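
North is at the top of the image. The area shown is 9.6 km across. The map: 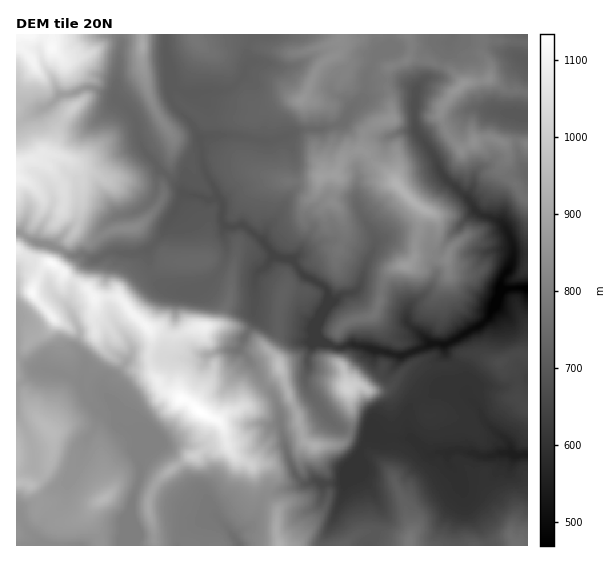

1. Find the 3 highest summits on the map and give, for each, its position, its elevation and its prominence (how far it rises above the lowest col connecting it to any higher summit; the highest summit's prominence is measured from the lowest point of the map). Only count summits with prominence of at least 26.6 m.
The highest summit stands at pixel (201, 412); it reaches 1134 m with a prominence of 665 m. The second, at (51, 263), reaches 1120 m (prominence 68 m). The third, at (33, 293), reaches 1118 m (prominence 39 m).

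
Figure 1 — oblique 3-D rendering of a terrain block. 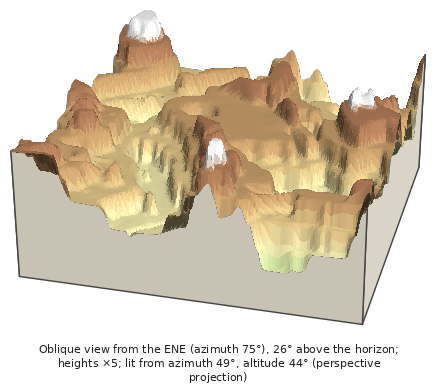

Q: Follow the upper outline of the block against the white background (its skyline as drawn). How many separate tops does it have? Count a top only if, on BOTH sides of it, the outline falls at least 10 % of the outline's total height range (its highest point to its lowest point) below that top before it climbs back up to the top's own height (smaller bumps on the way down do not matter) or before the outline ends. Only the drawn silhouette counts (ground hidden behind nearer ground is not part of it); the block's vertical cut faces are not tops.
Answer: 3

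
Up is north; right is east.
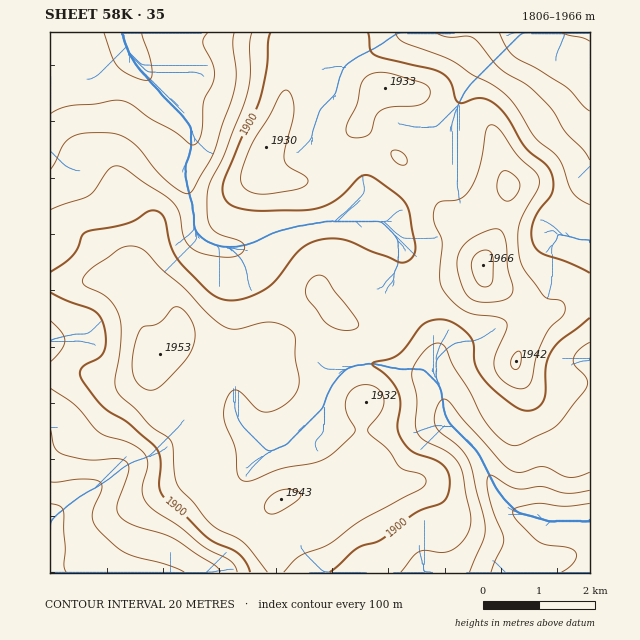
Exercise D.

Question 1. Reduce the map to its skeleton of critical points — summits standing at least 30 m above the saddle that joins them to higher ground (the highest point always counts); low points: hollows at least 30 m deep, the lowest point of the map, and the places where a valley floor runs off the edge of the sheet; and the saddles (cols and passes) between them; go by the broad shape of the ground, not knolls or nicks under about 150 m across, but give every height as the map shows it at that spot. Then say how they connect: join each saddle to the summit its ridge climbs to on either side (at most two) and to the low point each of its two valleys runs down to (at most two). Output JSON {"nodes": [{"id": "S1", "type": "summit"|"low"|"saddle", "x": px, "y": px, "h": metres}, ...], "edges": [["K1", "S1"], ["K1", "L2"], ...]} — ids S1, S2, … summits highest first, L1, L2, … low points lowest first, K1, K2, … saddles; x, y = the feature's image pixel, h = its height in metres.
{"nodes": [
{"id": "S1", "type": "summit", "x": 483, "y": 266, "h": 1966},
{"id": "S2", "type": "summit", "x": 160, "y": 354, "h": 1953},
{"id": "L1", "type": "low", "x": 588, "y": 521, "h": 1806},
{"id": "L2", "type": "low", "x": 124, "y": 40, "h": 1809},
{"id": "L3", "type": "low", "x": 50, "y": 541, "h": 1811},
{"id": "L4", "type": "low", "x": 588, "y": 33, "h": 1818},
{"id": "K1", "type": "saddle", "x": 590, "y": 290, "h": 1907},
{"id": "K2", "type": "saddle", "x": 411, "y": 312, "h": 1907},
{"id": "K3", "type": "saddle", "x": 50, "y": 282, "h": 1904}],
"edges": [["K1", "S1"], ["K1", "L1"], ["K1", "L4"], ["K2", "S1"], ["K2", "S2"], ["K2", "L1"], ["K2", "L2"], ["K3", "S2"], ["K3", "L2"], ["K3", "L3"]]}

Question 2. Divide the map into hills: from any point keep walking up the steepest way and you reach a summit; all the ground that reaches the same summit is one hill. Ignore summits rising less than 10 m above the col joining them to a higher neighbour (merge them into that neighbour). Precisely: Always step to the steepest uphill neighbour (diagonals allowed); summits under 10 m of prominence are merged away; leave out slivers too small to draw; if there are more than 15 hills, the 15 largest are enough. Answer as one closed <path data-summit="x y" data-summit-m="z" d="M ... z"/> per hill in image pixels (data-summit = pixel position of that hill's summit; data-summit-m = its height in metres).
<path data-summit="160 354" data-summit-m="1953" d="M129 52l-10 11-25 14-44 1 0 440 17-14 35-21 17-14 30-15 17-11 15-14 14-7 30-6 11 2 12 17 18 17 5 0 24-12 25-23 6-20 8-16 11-11 8-4 25-2 24 7 26 3 9 7-3-7 0-33-8-14-27-28-10-14 11-28-1-17-8-9-21-9-37-3-52 12-42 16-14 0-16-4-13-10-4-30-7-22 0-16 7-17 0-17-3-8-48-54z"/><path data-summit="281 499" data-summit-m="1943" d="M232 416l-31 5-15 5-37 28-30 15-17 14-46 29-6 7 0 53 540 0 0-51-40 1-22-6-16-7-15-17-19-40-31-30-71 9-23 0-28-3-4-2 0-7-2-1-24 22-24 12-5 0-18-17-8-14z"/><path data-summit="483 265" data-summit-m="1966" d="M590 32l-62 0-38 23-12 12-17 30-6 22-3 32-8 14-51 44-27 12-11 0 15 1 13 4 8 5 8 9 1 17-11 28 42 50 4 10 0 19 2-6 8-8 29-10 30-16 34-13 7-8 6-13 17-53 22 4z"/><path data-summit="266 147" data-summit-m="1930" d="M404 32l-281 1 3 12 8 16 55 62 3 8 0 17-7 17 0 16 8 29 2 20 9 10 21 7 20-1 36-15 57-12 28-22-5-15-12-12-28-17-8-8-1-9 12-39 13-25 13-10 34-17z"/><path data-summit="516 361" data-summit-m="1942" d="M571 236l-3 1-21 63-9 11-34 13-30 16-29 10-8 8-3 7 0 9 9 19 2 21 5 10 28 28 22 44 16 16 34 10 40-2 0-277z"/><path data-summit="385 88" data-summit-m="1933" d="M526 32l-121 0-65 37-12 19-16 48 1 9 8 8 28 17 12 12 5 11-2 7-26 19 28 2 18-7 18-12 37-32 12-15 4-21 2-24 4-13 17-30 12-12z"/><path data-summit="366 402" data-summit-m="1932" d="M378 364l-25 2-8 4-11 11-8 16-6 19 2 10 13 3 41 2 72-10-5-28-6-11-6-6-29-5z"/>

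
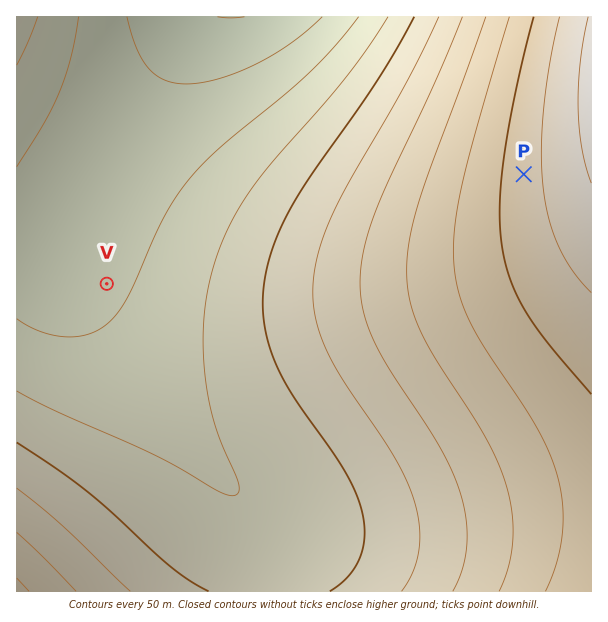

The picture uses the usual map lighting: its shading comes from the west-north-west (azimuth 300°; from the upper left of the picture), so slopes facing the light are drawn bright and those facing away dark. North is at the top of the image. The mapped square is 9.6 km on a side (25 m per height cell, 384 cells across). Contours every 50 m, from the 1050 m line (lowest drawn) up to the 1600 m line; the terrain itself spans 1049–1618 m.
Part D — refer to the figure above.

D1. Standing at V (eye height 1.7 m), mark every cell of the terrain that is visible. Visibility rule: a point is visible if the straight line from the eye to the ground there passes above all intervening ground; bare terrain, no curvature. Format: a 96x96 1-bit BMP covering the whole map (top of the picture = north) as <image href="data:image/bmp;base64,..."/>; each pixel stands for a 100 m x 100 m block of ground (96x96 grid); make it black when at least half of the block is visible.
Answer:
<image width="96" height="96" href="data:image/bmp;base64,Qk2+BAAAAAAAAD4AAAAoAAAAYAAAAGAAAAABAAEAAAAAAIAEAAATCwAAEwsAAAIAAAAAAAAA////AAAAAAD////+AAAAAAAf///////8AAAAAAAP///////4AAAAAAAH///////4AAAAAAAD///////wAAAAAAAD///////gAAAAAAAB///////gAAAAAAAB///////AAAAAAAAB///////AAAAAAAAA//////+AAAAAAAAA//////+AAAAAAAAA//////+AAAAAAAAA//////8AAAAAAAAA//////8AAAAAAAAA//////8AAAAAAAAA//////4AAAAAAAAA//////4AAAAAAAAB//////4AAAAAAAAB//7///4AAAAAAAAB//z///wAAAAAAAAD//D///wAAAAAAAAD/+D///wAAAAAAAAH/8D///wAAAAAAAAP/4D///gAAAAAAAAf/gD///gAAAAAAAA//AD///gAAAAAAAB/8AD///gAAAAAAAD/4AD///gAAAAAAAP/gAD///gAAAAAAAf+AAD///AAAAAAAB/8AAD///AAAAAAAH/wAAD///AAAAAAAf/AAAD///AAAAAAB/+AAAD///AAAAAAH/8AAAD///AAAAAAf/8AAAD///AAAAAD//8AAAD///AAAAAf//8AAAD///AAAAH///8AAAD///gAAH////8AAAD///gAH/////8AAAD///4P//////+AAAD///////////+AAAD////////////AAAD////////////AAAD////////////gAAD////////////gAAD////////////wAAD////////////wAAD////////////4AAD////////////8AAD////////////+AAD/////////////AAD/////////////AAD/////////////gAD/////////////wAD/////////////4AD/////////////8AD//////////////AD//////////////gD//////////////wD//////////////4D//////////////8D//////////////+D///////////////j///gf//////////z///AD//////////7//+AAf////////////+AAD////////////+AAA////////////+AAAP///////////8AAAH///////////8AAAB///////////8AAAA///////////8AAAAf//////////8AAAAH//////////8AAAAD//////////8AAAAB//////////8AAAAA//////////8AAAAAf/////////4AAAAAP/////////4AAAAAH/////////4AAAAAD/////////4AAAAAB/////////4AAAAAB/////////4AAAAAA/////////4AAAAAAf////////4AAAAAAP////////4AAAAAAP////////4AAAAAAH////////4AAAAAAD////////wAAAAAAD////////wAAAAAAB////////wAAAAAAA////////wAAAAAAA////////wAAAAAAAf///////wAAAAAAAf////8="/>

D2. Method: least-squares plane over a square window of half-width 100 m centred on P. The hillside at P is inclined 4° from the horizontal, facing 271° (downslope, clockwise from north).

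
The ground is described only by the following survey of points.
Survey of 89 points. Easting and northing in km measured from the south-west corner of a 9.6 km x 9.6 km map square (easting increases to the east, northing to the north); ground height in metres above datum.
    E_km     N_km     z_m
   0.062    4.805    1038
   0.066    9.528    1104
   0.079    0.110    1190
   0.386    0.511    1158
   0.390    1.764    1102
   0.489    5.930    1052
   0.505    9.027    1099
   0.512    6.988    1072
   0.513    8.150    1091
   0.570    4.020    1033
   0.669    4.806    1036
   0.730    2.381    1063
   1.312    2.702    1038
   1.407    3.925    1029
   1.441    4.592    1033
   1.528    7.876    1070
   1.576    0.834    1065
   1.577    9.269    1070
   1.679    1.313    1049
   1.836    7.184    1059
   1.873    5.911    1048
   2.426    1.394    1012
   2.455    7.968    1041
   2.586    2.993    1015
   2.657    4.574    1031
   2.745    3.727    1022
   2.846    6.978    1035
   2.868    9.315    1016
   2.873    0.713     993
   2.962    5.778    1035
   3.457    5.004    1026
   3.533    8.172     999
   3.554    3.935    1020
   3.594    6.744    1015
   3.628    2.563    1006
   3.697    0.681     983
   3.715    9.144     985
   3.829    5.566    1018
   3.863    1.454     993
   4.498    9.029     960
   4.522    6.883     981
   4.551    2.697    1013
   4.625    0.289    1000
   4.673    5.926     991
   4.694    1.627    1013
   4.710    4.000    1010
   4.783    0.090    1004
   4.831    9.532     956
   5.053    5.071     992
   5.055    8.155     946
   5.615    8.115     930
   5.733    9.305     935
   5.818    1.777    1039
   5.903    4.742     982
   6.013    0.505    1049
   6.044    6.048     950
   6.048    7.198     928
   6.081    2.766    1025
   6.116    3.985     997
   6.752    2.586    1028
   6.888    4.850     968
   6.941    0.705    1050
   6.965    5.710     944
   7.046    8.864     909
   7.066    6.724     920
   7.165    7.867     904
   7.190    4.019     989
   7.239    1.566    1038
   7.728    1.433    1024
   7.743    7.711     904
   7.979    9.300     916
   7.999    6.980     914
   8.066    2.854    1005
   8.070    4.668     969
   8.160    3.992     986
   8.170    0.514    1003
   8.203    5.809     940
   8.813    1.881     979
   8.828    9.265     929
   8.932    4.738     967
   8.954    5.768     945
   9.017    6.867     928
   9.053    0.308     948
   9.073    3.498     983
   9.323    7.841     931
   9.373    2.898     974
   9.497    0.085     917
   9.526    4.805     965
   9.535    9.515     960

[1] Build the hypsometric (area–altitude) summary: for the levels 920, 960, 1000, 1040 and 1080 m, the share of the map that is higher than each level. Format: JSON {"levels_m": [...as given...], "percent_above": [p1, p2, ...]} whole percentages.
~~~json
{"levels_m": [920, 960, 1000, 1040, 1080], "percent_above": [93, 77, 56, 21, 6]}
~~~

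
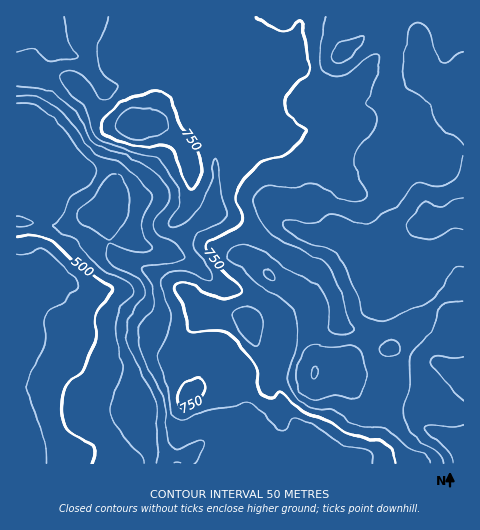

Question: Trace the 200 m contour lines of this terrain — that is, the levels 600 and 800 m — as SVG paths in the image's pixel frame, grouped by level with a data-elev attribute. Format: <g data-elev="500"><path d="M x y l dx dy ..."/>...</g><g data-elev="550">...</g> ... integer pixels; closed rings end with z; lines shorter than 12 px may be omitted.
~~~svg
<g data-elev="600"><path d="M107 238l4 0 9-10 6-10 4-11 0-10-3-10-5-9-6-3-5 0-3 3-13 17-15 14-3 6 1 5 3 3z"/><path d="M17 95l20 2 15 7 21 20 19 27 7 5 16 5 10 6 9 8 18 20 0 6-9 15-2 9 2 9 9 12 0 4-6 2-12-1-23-8-3 3-2 7 1 6 4 5 26 14 5 6 3 6-1 8-11 11-4 6-2 8 0 11 6 21 21 41 3 9 1 8-2 20 2 30"/></g><g data-elev="800"><path d="M254 346l4-1 3-5 2-14-2-10-4-5-6-3-7-1-7 2-5 4 0 6 12 18z"/><path d="M134 139l12 0 20-7 2-3 0-4-4-10-5-4-7-2-20-1-8 4-7 8-1 9 6 5z"/><path d="M326 17l-6 38 2 12 5 7 7 2 8-1 8-4 22-15 5-1 2 2-1 14-12 32 10 10 1 9-6 10-14 16-3 9 3 16 10 22-6 5-11 2-10-3-19-12-9-4-6 0-13 5-23-4-6 2-6 4-4 6-1 6 6 18 11 13 35 20 16 6 8 7 4 7 9 23 4 17 8 14 0 3-4 3-9 1-6 0-5-2-2-5 1-21-3-8-5-8-9-9-23-10-23-17-15-8-9-2-12 5-3 3 0 4 4 5 14 10 15 16 25 14 9 12 4 12 0 12-9 34-1 8 3 10 8 10 13 9 23 3 20 14 23 2 7 2 24 18 18 9 4 7"/></g>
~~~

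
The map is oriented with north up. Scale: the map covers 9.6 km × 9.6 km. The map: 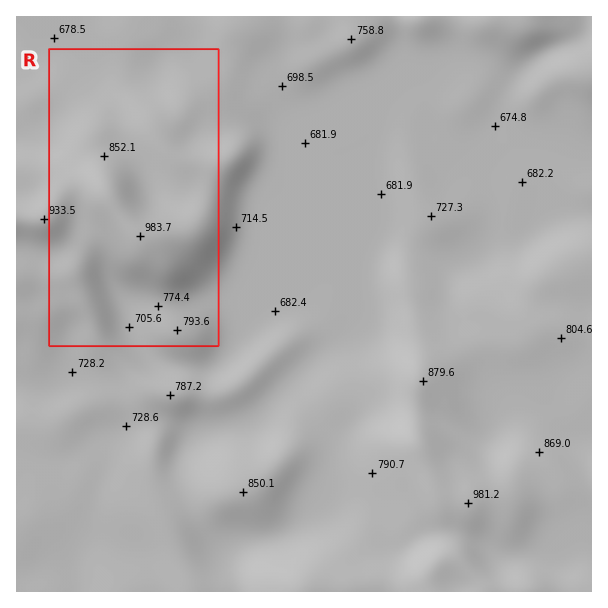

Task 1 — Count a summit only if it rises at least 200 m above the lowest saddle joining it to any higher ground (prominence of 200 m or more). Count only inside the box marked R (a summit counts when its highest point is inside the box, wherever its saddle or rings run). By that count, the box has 1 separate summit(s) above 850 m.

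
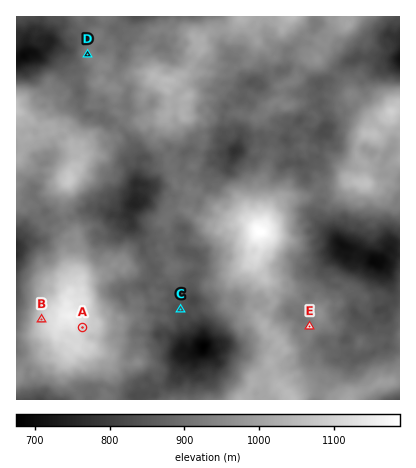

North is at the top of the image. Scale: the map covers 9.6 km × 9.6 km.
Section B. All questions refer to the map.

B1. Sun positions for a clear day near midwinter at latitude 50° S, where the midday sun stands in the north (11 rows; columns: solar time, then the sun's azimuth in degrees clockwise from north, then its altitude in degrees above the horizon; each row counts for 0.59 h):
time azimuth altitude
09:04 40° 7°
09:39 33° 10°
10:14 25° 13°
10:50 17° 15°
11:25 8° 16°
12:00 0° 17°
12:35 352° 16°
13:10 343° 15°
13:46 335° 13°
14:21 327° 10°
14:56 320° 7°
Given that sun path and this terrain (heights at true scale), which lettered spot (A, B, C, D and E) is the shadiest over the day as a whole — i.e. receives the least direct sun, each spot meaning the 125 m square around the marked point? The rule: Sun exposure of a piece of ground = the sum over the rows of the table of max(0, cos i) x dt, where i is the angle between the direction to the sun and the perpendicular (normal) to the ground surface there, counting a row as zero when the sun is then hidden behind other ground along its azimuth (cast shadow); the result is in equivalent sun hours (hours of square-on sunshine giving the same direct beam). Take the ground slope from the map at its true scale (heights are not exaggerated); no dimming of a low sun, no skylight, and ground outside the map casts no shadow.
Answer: A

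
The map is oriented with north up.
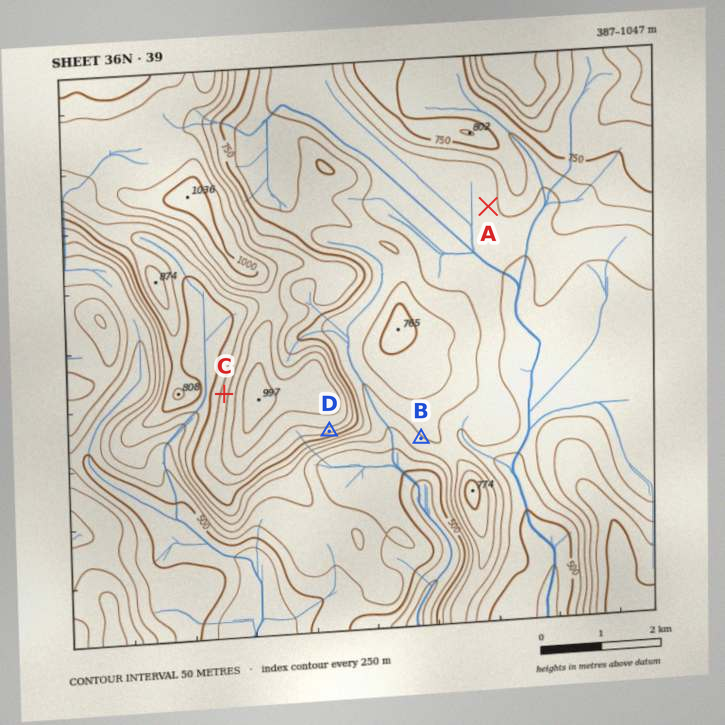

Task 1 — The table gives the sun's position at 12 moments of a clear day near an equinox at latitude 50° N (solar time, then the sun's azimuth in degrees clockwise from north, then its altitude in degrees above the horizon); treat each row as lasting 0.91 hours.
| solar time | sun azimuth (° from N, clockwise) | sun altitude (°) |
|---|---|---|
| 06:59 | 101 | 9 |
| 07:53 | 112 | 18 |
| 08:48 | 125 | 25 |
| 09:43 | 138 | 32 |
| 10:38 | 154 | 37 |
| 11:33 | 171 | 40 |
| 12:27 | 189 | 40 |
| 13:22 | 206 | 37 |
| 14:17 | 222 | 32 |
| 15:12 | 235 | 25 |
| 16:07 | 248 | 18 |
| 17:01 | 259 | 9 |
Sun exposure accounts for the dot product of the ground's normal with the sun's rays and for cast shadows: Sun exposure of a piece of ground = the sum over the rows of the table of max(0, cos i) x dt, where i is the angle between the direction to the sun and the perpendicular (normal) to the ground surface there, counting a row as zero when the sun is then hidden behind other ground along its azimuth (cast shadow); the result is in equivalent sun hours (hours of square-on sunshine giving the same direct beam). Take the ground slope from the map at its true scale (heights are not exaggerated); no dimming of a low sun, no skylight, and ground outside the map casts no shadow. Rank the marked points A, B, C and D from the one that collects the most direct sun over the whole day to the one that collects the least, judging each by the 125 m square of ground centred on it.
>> D > B > A > C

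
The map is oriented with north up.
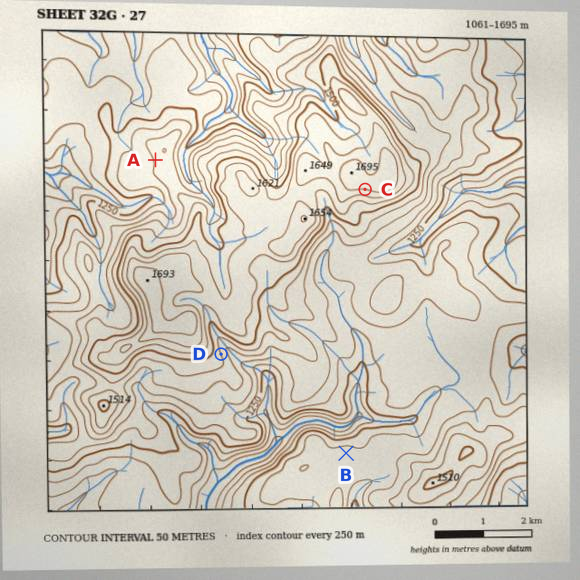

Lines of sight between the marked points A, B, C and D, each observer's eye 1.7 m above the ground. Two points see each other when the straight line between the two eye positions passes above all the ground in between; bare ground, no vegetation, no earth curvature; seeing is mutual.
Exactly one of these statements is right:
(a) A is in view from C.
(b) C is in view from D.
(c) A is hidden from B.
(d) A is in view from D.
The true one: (c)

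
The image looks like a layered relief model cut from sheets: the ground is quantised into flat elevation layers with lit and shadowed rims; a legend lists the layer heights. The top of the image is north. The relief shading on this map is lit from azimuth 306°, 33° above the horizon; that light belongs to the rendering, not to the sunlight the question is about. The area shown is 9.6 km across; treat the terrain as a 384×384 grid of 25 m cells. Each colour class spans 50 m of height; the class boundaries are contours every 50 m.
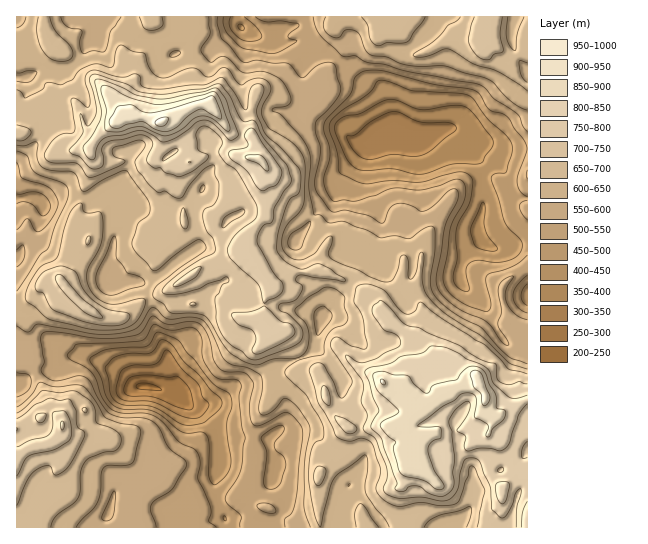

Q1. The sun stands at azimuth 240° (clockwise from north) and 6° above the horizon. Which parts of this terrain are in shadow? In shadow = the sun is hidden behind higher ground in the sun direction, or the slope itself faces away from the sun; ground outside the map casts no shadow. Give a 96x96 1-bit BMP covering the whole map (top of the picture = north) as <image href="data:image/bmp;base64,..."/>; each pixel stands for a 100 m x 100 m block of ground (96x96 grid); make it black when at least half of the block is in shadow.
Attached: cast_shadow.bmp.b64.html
<image width="96" height="96" href="data:image/bmp;base64,Qk2+BAAAAAAAAD4AAAAoAAAAYAAAAGAAAAABAAEAAAAAAIAEAAATCwAAEwsAAAIAAAAAAAAA////AAAAAAAHAABgDwAAMBAAAAAHgADwDwAAeDAAAAADgAHwDwAAeHAAAAgAAYHgHgBAeGAAAAjAAcAAHgHgOEAAAAzgAcAAHgfgPAAAOBxwOeAAPg/APAAAfB5wPeAAPg8AfAAA/B94P/AAfg4AfgAB/h/wP+AAfw4AfgAD/j/gP+AAfw4AfAAD/mFAP8AA/wQAOAAD/wAAOAAD/gQAAAAD/wAAOAAH/gAAAAAD/gIAHAAP/wAAAAADcAMAHA4f/wAAAAAAcAkAPB8f/wAAAAAA8AwAfv+//wAAAAAB8GYAf////gAAAQAN4DcAf////gAAA4AD8AMAf////gAAB8AA8BgA/////gAAD4AAeBwB/////gAAHgAAMH8D/////gDAHAAAAP8D/////gDAPAAAAP4H/////ABAPgAAAP8H////+AAAPgMAAf8P////8AAAPgdgAf8P////8AAAfg/AAf8P////4AAAfB/hA/8A////wAAAeD/wB/8P////wAAA8c/wD/8f////wAAA4+Bwf/8/gf//4AADB+AB//8fwAP/4AADj8AD//8fgAD/gGAHj4AH//8eAADwAABPzwAP//8AAAHgAAB/5AAf//8AAAPAAAD/8AH///8AAH/AAAH/8AP7//8AAf/gAHP/+Af3//8AA//gAPn/+Af///8AD//AMAB/+Af///8AH//AAAAP+A////8AP//AAABv8B////8Af//AAAD/AH////8Af//AAAD+AP////8A//+AIAH+D/////kA//8AAAH+P//v//wA//wAAAP///gP//wAH/wACAf///AH//4AA/gAAA///+AH//8AA/AAAA///8BP//8AA/AAAA//3gHH//8AA/AAAA//xjnH//8AA/AAQA7/zDzD//wQA/AAxAb/7/wD//gYAfgAxgD///wB//A8APgAwAD///gA//A8AHAAwAD///gAf/A8AAAAwAB///gAP/A8AAAAwAB///AAP+AAAAAA4AB///DgP+AAAAAAcABn//n4P8AAAAAAcABv///8P8AAAAAAIAB////+P8AAAAAAMAD/////P+AAAAAAAAH///////AAAeAAQAH///////AAAfwA+AP////+MOAAA/4AeBP////+AAAAA/4APGf////+AAAAQfwAOAf/////AAAAQAAAMA//////AADwAAAAYO//////gAD4AAABwf//////gAA8BAABwf//////gAD0DAMAA//////+AADgDgf8B//////+AABAHA//B//////+AAAAHB//7//////+AADAOD/////////8AADgAH/////////8AADzAP/////////4AAAngf/////////gAAEAA/////////8AAAEAA/////////wAAAMAAf///////wAAAAQAOc///////wAAAAwAfY///////wAAABwA/w7//////wAAADwB/w4f/////wAAAD4D/4gD/////wAAAD4D/4AAP////wAAAD8D/4AQH///ngAAAD8H/4A8H//+AAAAAD8="/>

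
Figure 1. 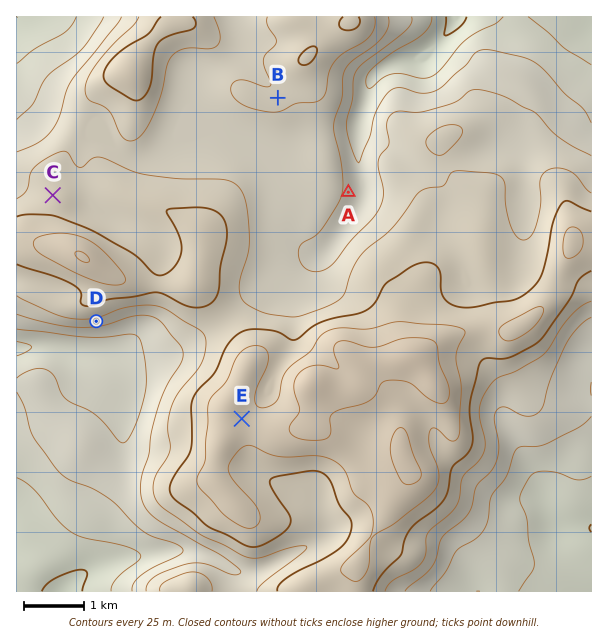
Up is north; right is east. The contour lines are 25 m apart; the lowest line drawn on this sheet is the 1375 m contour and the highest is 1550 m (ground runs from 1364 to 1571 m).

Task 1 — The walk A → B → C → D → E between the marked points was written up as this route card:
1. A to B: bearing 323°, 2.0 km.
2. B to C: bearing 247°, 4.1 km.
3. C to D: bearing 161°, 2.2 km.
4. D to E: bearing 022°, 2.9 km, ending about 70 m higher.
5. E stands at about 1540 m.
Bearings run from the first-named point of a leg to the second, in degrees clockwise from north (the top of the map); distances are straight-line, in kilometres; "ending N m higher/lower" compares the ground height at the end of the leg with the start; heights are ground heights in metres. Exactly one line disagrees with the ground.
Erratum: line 4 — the bearing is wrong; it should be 124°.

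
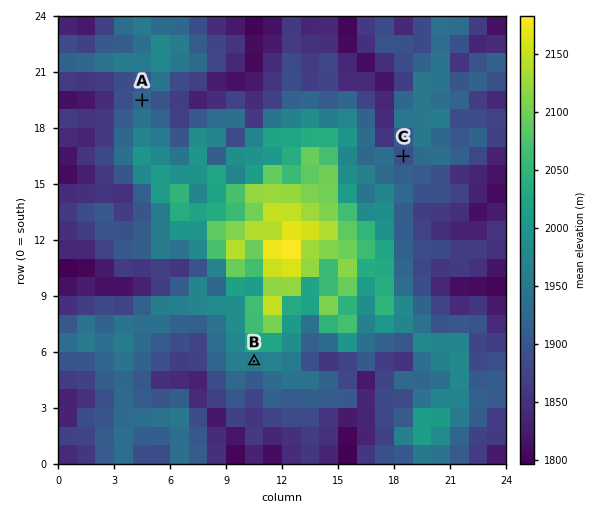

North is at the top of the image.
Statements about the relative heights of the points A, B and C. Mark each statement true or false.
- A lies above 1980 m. false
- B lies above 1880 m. true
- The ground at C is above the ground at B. false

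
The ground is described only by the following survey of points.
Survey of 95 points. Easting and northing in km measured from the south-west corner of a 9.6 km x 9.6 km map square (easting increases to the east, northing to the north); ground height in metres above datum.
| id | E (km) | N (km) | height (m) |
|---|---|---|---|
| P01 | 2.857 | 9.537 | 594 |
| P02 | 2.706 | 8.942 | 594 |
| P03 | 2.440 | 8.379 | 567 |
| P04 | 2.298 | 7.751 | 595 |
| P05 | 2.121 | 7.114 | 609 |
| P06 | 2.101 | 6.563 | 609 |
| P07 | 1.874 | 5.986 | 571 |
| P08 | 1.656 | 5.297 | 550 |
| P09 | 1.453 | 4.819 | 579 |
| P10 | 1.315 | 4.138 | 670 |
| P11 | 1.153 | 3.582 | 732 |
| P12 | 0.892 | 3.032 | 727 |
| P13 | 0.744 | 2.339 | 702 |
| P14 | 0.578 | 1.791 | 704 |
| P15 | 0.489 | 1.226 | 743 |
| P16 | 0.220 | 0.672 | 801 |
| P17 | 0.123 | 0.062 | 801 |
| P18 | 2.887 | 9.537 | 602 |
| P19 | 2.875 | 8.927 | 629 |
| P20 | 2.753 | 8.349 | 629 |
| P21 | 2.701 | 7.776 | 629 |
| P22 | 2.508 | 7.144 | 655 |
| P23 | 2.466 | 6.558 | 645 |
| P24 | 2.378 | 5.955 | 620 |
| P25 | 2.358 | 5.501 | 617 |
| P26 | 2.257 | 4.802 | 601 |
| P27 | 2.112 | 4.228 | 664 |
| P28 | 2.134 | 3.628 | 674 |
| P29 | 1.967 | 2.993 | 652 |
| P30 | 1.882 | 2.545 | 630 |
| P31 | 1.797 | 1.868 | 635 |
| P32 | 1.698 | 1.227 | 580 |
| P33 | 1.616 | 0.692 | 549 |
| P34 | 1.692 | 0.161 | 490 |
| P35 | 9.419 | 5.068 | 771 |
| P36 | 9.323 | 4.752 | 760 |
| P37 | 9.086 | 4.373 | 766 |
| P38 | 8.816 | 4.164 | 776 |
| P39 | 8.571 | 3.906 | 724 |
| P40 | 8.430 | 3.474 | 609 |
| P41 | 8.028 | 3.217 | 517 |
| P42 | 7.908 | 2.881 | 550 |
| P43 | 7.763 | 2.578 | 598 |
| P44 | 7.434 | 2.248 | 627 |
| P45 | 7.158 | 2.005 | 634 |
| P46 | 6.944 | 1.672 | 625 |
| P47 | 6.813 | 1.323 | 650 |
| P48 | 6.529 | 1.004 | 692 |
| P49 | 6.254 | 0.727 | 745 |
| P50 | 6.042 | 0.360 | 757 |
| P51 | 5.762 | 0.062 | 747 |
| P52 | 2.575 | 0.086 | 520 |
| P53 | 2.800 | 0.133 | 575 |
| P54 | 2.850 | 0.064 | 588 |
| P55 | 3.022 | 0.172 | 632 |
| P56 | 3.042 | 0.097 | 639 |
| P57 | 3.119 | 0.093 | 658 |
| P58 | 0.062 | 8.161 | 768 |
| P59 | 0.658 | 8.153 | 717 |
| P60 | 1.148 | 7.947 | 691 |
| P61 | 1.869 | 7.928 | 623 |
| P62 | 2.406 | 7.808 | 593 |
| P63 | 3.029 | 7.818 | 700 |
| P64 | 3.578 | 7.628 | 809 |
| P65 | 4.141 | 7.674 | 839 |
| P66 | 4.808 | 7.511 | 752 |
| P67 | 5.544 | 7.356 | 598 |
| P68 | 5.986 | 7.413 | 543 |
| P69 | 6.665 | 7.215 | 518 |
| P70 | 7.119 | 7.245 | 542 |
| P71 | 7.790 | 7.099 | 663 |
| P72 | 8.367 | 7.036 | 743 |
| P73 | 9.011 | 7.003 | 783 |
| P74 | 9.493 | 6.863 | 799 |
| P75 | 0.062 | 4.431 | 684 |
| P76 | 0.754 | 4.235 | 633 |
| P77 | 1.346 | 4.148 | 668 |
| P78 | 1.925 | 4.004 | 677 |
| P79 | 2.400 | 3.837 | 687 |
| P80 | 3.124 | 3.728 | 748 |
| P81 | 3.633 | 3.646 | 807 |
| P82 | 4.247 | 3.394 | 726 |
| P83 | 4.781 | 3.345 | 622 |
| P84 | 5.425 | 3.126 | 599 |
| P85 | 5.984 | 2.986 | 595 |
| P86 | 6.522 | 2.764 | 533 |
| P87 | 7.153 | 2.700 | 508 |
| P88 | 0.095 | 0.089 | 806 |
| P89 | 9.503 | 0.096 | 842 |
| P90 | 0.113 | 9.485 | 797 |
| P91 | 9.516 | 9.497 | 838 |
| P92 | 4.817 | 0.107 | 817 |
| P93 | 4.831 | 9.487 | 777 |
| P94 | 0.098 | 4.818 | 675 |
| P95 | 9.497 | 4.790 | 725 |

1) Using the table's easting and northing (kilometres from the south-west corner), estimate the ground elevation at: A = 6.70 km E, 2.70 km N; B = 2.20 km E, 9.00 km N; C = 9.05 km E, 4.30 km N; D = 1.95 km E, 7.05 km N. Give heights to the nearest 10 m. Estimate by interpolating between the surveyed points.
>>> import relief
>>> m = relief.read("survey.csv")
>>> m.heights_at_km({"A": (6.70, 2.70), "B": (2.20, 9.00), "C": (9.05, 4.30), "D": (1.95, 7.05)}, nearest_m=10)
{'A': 510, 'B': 540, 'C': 760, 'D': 590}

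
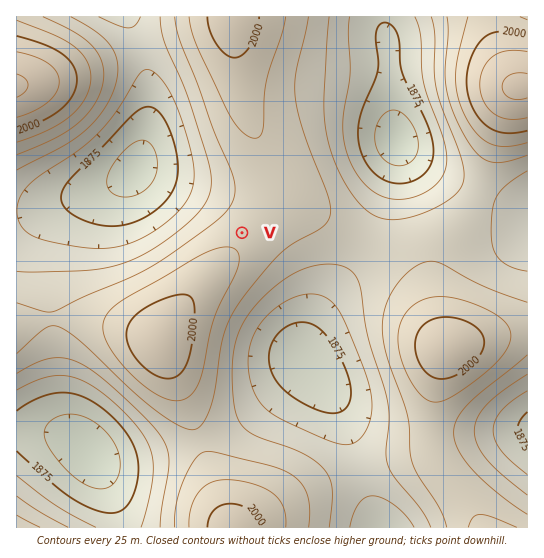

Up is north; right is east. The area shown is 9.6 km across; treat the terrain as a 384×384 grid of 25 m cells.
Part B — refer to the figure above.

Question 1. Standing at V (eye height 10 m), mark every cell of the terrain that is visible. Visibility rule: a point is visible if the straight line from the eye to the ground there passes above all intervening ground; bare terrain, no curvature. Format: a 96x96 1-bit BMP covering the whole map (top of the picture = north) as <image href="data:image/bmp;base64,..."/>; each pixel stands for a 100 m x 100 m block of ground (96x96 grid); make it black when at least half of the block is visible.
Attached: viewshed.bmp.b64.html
<image width="96" height="96" href="data:image/bmp;base64,Qk2+BAAAAAAAAD4AAAAoAAAAYAAAAGAAAAABAAEAAAAAAIAEAAATCwAAEwsAAAIAAAAAAAAA////AAAAAAAAAAAAB/wAAAAP//8AAAAAH/+AAAAP//8AAAAAf//gAAAP//4AAAAA///4AAAP//gAAAAAf//+AAAP//AAAAAAf///AAAf/8AAAAAAf///wAAf/4AAAAAAP///8AA//wAAAAAAP////AH//AAAAAAAH///////+AAAAAAAD///////8AAAAAAAB///////4AAAAAAAAf//////wAAAAAAAAH//////gAAAAAAAAA//////AAAAAAAAAAH////+AAAAAAAAAAA////+AAAAAAAAAAAA///8AAAAAAAAAAAAD//8AAAAAAAAAAAAB//4AAAAAAAAAAAAA//4AAAAAAAAAAAAAf/4AAAAAAAAAAAAAf/4AAAAAAAAAAAAAP/4AAAAAAAAAAAAAP/wAAAAAAAAAAAAAP/wAAAAAAAAAAAAAP/4AAAAAAAAAAAAAP/4AAAAAAAAAAAAAP/4AAAAAAAAAAAAAP/4AAAAAAAAAAAAAf/8AAAAAAAAQAAAAf/+AAAAAAAAwAAAAf/+AAAAAAABwAAAAf//AACAAAAD4AAAAf//gADAAAAH4AAAA///gADgAAAH4AAAA///wADwAAAP4AAAA///4AD8AAAf4AAAA///4AD+AAA/4AAAA///8AD/gAA/4AAAA///8AD/4AB/8AAAB///8AD//AD/8AAAB///8AD/////8AAAB///8AD//4P/+AAAB///8AD//4B/+AAAB///4AD//wAf/AAAD///wAD//wAH/gAAD///gAD//wAB/4AAH///gAD//gAA/8AAH///AAD//gAAf+AAP///AAD//gAAP/gA////AAD//gAAP/wD////gAD//gAAH///////gAD//gAAD///////wAD//gAAB///////wAD//gAAB///wD//4AD//gAAA///gAP/8AD//gAAA///AAB/8AD//gAAA//+AAAf+AD//wAAA//8AAAH/AD//wAAB//8AAAB/gD//4AAB//4AAAA/wD//4AAD//4AAAAf4D//8AAH//wAAAAP8D//+AAP//wAAAAH+D//+AAf//gAAAAH/D///AA///AAAAAH/j///gB///AAAAAH/j///4D//+AAAAAH/z///8P//+AAAAAH/7///////8AAAAAH/////////8AAAAAH/////////4AAAAAP/////////4AAAAAP/////////wAAAAAP/////////wAAAAAf/////////wAAAAAf/////////gAAAAAf/////////gAAAAA//////////wAAAAA//7///////wAAAAA//z///////wAAAAA//g///////wAAAAB//AP//////4AAAAB//AD//////4AAAAB/+AB//////8AAAAB/8AAf/////8AAAAB/8AAH/////+AAAAB/4AAD/////+AAAAB/4AAA//////AAAAA/wAAAH/////AAAAA/wAAAAf////AAAAA/wAAAAAB///gAAAA/gAAAAAAAADgAAAB/gAAAAAAAAAAAAAB/gA="/>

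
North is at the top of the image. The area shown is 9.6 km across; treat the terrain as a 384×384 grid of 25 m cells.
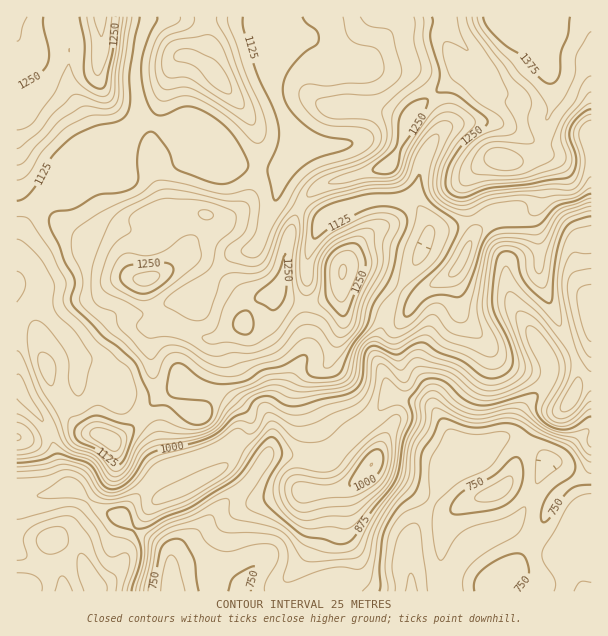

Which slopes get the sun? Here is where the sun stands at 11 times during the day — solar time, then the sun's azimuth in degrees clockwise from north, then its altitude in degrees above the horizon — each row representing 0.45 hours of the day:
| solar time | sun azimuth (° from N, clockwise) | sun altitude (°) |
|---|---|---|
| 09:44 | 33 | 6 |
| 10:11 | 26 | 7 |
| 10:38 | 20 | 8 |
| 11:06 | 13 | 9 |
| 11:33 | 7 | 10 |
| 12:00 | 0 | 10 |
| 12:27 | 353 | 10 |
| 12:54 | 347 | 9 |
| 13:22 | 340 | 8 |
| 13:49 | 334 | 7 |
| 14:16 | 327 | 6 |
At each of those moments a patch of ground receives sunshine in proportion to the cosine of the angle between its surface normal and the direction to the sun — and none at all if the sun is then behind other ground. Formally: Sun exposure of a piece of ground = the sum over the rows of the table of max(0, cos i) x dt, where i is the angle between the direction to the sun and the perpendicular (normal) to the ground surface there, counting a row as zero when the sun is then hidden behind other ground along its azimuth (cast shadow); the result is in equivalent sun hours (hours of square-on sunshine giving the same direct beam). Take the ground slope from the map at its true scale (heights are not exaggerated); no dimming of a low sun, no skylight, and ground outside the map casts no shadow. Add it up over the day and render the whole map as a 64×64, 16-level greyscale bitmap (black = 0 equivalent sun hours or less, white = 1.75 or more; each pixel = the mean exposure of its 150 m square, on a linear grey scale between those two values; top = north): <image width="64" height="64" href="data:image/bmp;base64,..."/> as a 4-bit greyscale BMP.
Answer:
<image width="64" height="64" href="data:image/bmp;base64,Qk12CAAAAAAAAHYAAAAoAAAAQAAAAEAAAAABAAQAAAAAAAAIAAATCwAAEwsAABAAAAAAAAAAAAAAABEREQAiIiIAMzMzAERERABVVVUAZmZmAHd3dwCIiIgAmZmZAKqqqgC7u7sAzMzMAN3d3QDu7u4A////AGZmVURWZURFRDRFVVVWZURFVlREVVRERVVmVVVVVVVVmZdlRXmWMzQiM0VURFZmQiIiMzRmVERVVoh2VFZ3dmW6hlRXm6hDQQATREQzNVVTEQABNFVEM0VWmql2Z4iHZphTNGiamWVAAAIzMzIzREMhAAAkREQzRVZ5q6l3d3ZmZTIkaIiJl0AAACIiIiIiIiEAATRENDRFVWeJqoZVZmZlVUV4h4mYEAAAEiIiEQAQARISM0MzNEVFVmeIhkRWZniZhmdmVVMAAAABIhEQAAAAEiIiIzM0RERFVmd2Q0VmmruoZUMSIQAAAAASEQAAAAARERESIjRUMzM0VmZDRWaaqqhlIQABAAAAABIhEQAAAAARERERI1UyEREkZ2Q0VWZmZlIQAAEhAAAAATMyIhAAAAAAAREjVlQhABJHdTMzIRIzIAAAATQxAAAANVRDMyIRAAAAASNXh3UyETWHQhEQAAAAAAAAJGZSAAATVVZ4mZdBAAABNEV5q6dCM1ZjEAAAAAAAAAABIzQxAAE1ab7//scgESIzNEWKuoUyIzIRAAAAAAAAEQAAACRCABJYvMurzHMjREMyMzR4hjIRABEAAAAAAAAhAAAAAVYxACRWZVacyFVVMiIiEAJEMQAAAAABAAAAASEAAAAAAjEAASIjNFndp1QhEQAAABIhAAAAI0UhAAA1MQAAAAAAAAAAERETRp3IUhEQAAAAAAAAAAKJljNFWMxzEAAAAAAAAAAAABI0aadBAAAAAAAAAAAAA8ylNa3v/7YhEQAAAAAAAAAAARI2h0IRAAAAAAAAAAAB22M2re7cp0IiNEMgAAAAAAAAASRodTEAAAAAAAASAACmMjeaupiIYzV5qEAAAAAAAAAAE1eWIAAAAAAAA3lhEHQiV4iHZmdlZ5mYQQAAAAAAAAASISEAAAAAAAADjLcxVDNnd3ZVVURndlQgAAAAAAAAABEAAAAAAAAAAAFZy2NDNFZmZlVEI0VEIQAAAAAAAAABIQABAAAAAAAAAUaql0M1ZlZ3ZDMzQyIQABAAABJDIiNBAAAAAAABARJFZWiZM1iGZmZTEiMhAAAREAAAE1ZTNCAAAAAAAAESRolkRYo1iZdlQyERIxAAABEAAAESNUISEAAAAAAAASRpqEIkiUaJhlQxARJDEAAjMQABESIjMQEAAAAAAAASV5qEIRWIV4d1QyERI0MRJHdjIzIiIhIyAAABAAARESWKuVIAJ4dnd2QyEjRWZUWKqXZWVDIiIiISISMgABIiR6umIAFHdmd3UhESRWZ4maqYd3dlQyIREiRENVIQEzRYmoMQAVhkV3ZCESMzIRR4iHeIh2VUMzIRJEM0ZiECRFZ3QQADd1RWd2ZlUxAAASRWZ4iHZVRXljMzIiNpUQAjRVIAABR2RFVmaIdTEAAAASNWeJmYZWq5VDMiIlqUAAJEMAAAFWQzdmVFVmZTNEIRETV4rMyneIdlQyIjWctzETQQAAAlUyJ3VDM1d4ibunQyJHrN7bdnZmZlMiNGrNpiMgAAAjQyEXZUMzV4ibztuGU0es3cp2ZpmYdlVERpvKUyAAACRCERZUNEVniJq7upd2VWiJqoVXztyph1REV5qEEAAAAiERFUM0VmeJmZiIh2ZTIjWKlUbP/9qGVDNEaJUQAAAAAAEkQzRnd3iIdmZ4dlMhJHqnVp///HQzIzNFZhAAAAAAACREVniId3ZVVWd2VURFest1N9//t1QzIiEQAAAAAAAAE0VniZmZh2ZmZmVWZlVp3YMAFJ3tyWMhAAAAAAAAAAACRniImavMupiIiau5dme8cQAAATVnZBAAAAAAAAAAAANGeHeIms7tyqvf/+2oZ4qBAAAAAAJDEAAAAAAAAAAAAzRnd3eIm8zN3v/+zLl2ebcgAAAAABIjIQAAAAAAAAADNFZnd3d3iKzdy6mZqXZ5zcdBAAAAE0ZlMQAAAAAAASI0RWZ3d3ZmeZmYd3eHdmet//6mIAEjR4hkEAAAAAATMjRFVnd3ZmZnd3dmZmZWZnrP///rYzNHupdCIjQyETVTMzRFZnZmZ3d3ZmZmVEVmZ4m87//WMja8y5iJmXZmiGMiIjRVZmZnd3ZmZVQzNWZmZmeJvLYhFJzd3u7Kh2ipYiESIiNERWd3dlVUQyNFZmVDIiNWdiEBW9///rhURnVCIiIREQE0Z2ZlVEMhI2ZmUyAAABNWQQAlisy5dUQzIRMzMhEQACRWVERDIQAld2VCEAAAE2d0EAEzNERFZlIQBVQyIRAAJFQyIiEAAEiHZTI0Q0RWiqdBABEBI2d3UxAGZUMyAAE1VCERAAADiYdlRXqqmZmrunMQESNWZlREMhZlREIAA2ZUMQAAATephmZ4q8y7uqvMpjEjV3VDMzRENVVVQyElZlRCEAEkeah2Z4mqqqqqqruoUjV3UyEjNEMlVVVVREVVVVMhI1eamGZ3iIiIiIh3eIdUVmVDIjRVVUVVVWZlREVWZUM1eZmHZmd3d3dmZlVVVEVmUyI0VmZmVFVmZmZERVeHZmeImHdmZ3d2ZURVVVVEV3UyETVmZmVVVndmZlVVWJqqqZmYdmZmZ2ZUMzRVVURoZCESRWZlRVZmd2VVVlVXrN3Kmqh2ZmZmZlVDM1ZmVndTESRWZlVVVmZ3ZURVVFec3KmZmGZmZmZmZVRERnd4h0MiRmZmVWZlVmZlVVVVVniIdndmZmZmZmZlVVRFVVZmVERWZmZVVV"/>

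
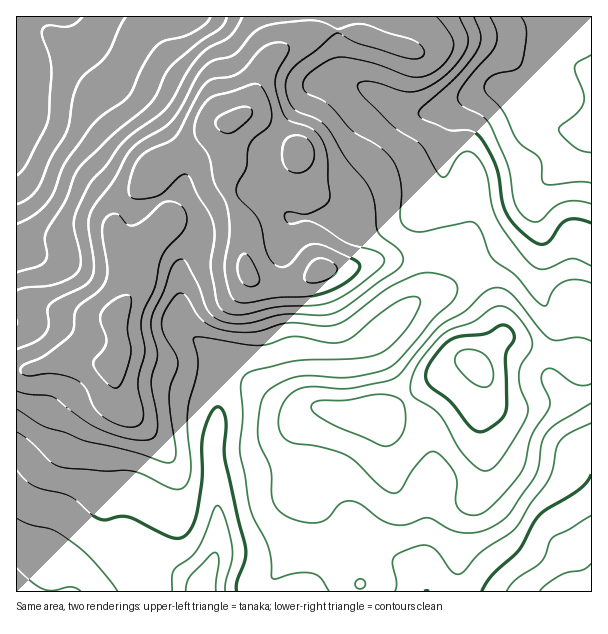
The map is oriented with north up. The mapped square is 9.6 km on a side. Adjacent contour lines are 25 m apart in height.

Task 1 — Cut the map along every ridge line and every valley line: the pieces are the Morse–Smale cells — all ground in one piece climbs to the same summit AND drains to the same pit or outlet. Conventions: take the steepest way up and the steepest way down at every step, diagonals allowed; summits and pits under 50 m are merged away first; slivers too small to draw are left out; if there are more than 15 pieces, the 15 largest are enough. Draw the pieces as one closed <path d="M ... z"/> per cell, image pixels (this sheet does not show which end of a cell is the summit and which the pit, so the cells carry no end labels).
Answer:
<path d="M591 16l-279 0-4 17-8 9-22 10-12 11-8 20-5 18-8 13-15 8-12 4-21 16-39 22-10 10-34 50-2 9 3 10 8 10 20 7 7-15 18-18 10-17 17-14 23-10 6-7 1-5 4 21 15 30 2 44 8 11 16 4 21 0 11-2 19-12 18 0 36-10 42-2 27-5 12 1 15 14 15-12 26-14 14-14 6-12 4-25 35-33 12-20 9-7z"/><path d="M225 174l-1 5-6 7-32 16-8 8-10 17-18 18-6 12-5 25-24 36 5 32-7 16-30-6-18 0-36 10-13 1 1 221 184 0 3-11 12-26 2-24-6-88 6-32-1-39 3-10 7-4 10-2 29 0 33-8 18 2 30 0 10-2 33-30 15-8 11-9 30-12 24-20-14-15-12-1-27 5-42 2-36 10-18 0-10 7-20 7-21 0-16-4-8-11-2-44-15-30z"/><path d="M311 16l-295 1 1 353 12 0 36-10 18 0 27 6 5-3 5-13-5-32 23-33 6-24-21-8-7-7-4-13 3-12 33-47 10-10 39-22 21-16 18-6 12-10 18-47 12-11 22-10 8-9 4-9z"/><path d="M504 337l-22 20-5 9-4-4-9 0-8 4-61 42-12 6-32 1-24-6-12 1-7 7-6 15-6 54 30 30 16 21 5 11 16-4 11 3 28 15 19 13 5 17 165 0 1-229-7-1-16-7-35-6z"/><path d="M471 268l-25 21-30 12-11 9-15 8-33 30-10 2-30 0-18-2-33 8-29 0-10 2-7 4-3 10 1 39-6 32 6 88-2 24-12 26-1 11 108 0 5-14 8-11 24-18-22-33-30-30 8-60 4-9 10-8 9 0 24 6 32-1 12-6 61-42 8-4 9 0 4 4 5-9 17-16 3-5 0-7-12-35z"/><path d="M591 132l-8 6-12 20-35 33-4 25-6 12-14 14-26 14-14 11 20 30 10 32-1 9 3-1 36 13 29 5 16 7 7 0z"/><path d="M363 544l-15 5 10 23 2 20 66-1-2-10-7-10-31-18z"/><path d="M347 550l-23 17-11 17-1 8 48-1-2-19z"/>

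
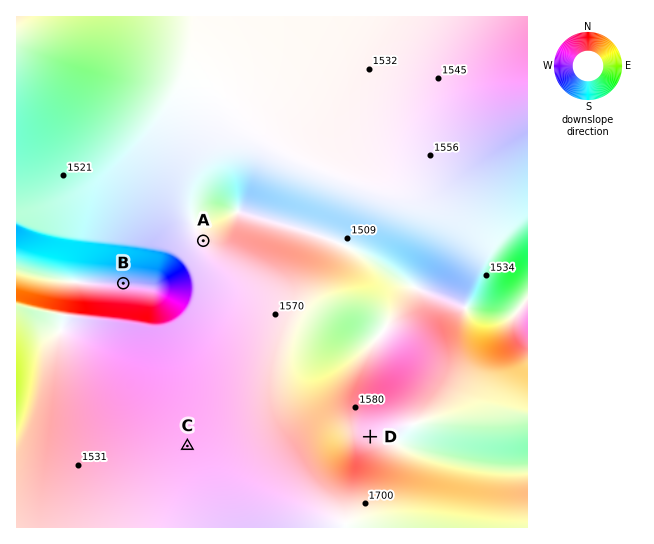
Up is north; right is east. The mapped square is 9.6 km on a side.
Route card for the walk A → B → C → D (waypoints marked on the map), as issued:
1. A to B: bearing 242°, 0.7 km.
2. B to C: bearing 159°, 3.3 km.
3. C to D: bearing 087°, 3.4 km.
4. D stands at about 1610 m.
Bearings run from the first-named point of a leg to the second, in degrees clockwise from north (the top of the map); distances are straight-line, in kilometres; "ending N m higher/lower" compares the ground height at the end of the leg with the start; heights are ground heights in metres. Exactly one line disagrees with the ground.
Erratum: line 1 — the distance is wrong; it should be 1.7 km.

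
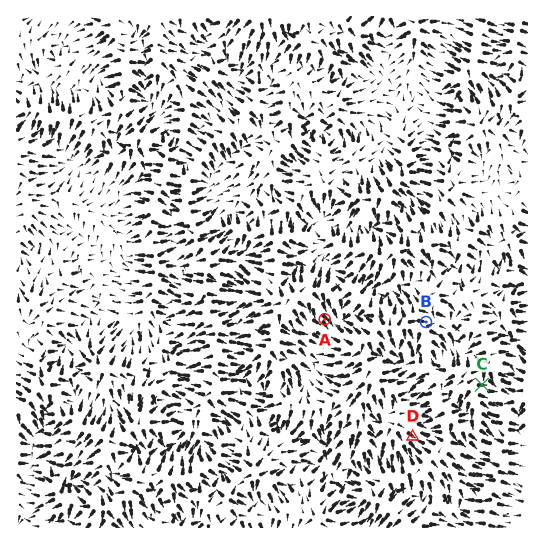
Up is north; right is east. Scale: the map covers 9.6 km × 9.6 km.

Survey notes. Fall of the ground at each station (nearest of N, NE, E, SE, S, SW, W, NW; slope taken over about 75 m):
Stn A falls SE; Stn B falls E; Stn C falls E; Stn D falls SE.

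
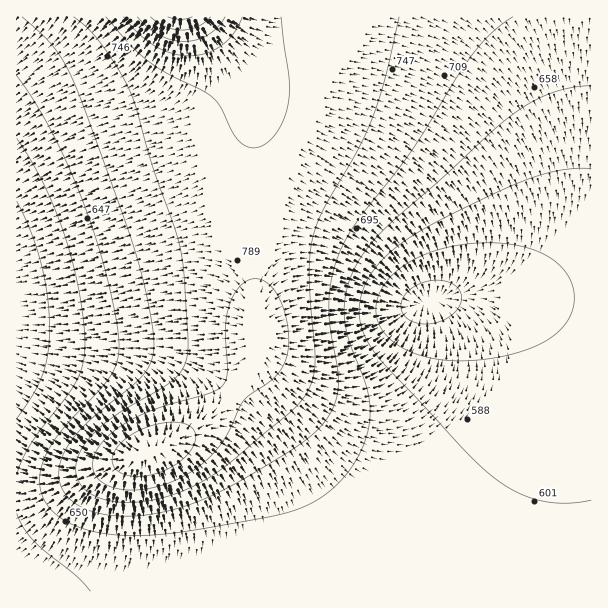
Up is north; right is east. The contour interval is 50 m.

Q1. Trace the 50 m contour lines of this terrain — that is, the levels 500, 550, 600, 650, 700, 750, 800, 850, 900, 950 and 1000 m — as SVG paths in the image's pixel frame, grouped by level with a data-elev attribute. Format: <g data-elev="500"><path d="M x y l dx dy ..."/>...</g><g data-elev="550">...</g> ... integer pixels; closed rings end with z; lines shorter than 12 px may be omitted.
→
<g data-elev="500"><path d="M416 323l-9-5-6-9 2-10 7-9 12-7 13-3 14 2 9 6 3 6 0 8-4 7-5 6-8 5-10 3-9 1z"/></g><g data-elev="550"><path d="M447 360l-22-3-20-8-15-10-10-13-4-15 2-15 9-15 14-13 18-11 22-8 26-5 25-1 24 2 20 6 17 9 12 12 8 16 0 18-7 17-13 13-20 11-27 9-30 4z"/><path d="M17 201l13 29 11 33 6 33 3 33-2 25-6 21-9 19-16 25"/></g><g data-elev="600"><path d="M17 513l6 14 10 13 44 36 13 15"/><path d="M591 500l-27 3-25-3-24-9-24-16-26-24-87-94-9-12-5-12-4-11-1-11 4-21 11-20 18-19 24-17 51-27 60-27 33-10 31-1"/><path d="M17 138l14 23 13 23 21 52 14 55 4 29 2 24-2 19-7 18-9 15-36 47-9 16-5 15"/></g><g data-elev="650"><path d="M17 76l17 25 17 30 16 33 15 34 13 38 11 37 9 39 4 29-2 19-7 17-11 13-35 38-17 24-7 21 1 18 3 9 6 9 9 8 10 6 27 9 35 4 24-1 28-3 99-18 17-5 15-7 12-8 12-10 12-14 10-17 6-16 4-17 0-15-3-15-18-49-5-24 1-15 2-15 6-15 7-14 12-16 17-17 123-110 19-13 20-9 19-5 21-2"/></g><g data-elev="700"><path d="M22 17l19 16 12 14 11 15 9 18 56 151 10 35 8 33 7 43-1 14-4 10-13 17-40 31-18 18-13 20-6 18 0 9 3 9 6 9 7 6 11 6 12 4 28 3 21-1 23-4 22-7 24-10 31-17 47-29 18-13 13-13 9-17 4-16 0-17-8-43-1-26 3-28 10-27 17-29 55-72 56-90 21-23 22-17"/></g><g data-elev="750"><path d="M73 17l15 12 13 15 18 27 11 21 23 76 23 65 7 34 5 77-1 13-4 11-6 9-9 7-46 27-21 16-16 17-8 17-1 9 1 7 4 8 5 6 18 8 24 4 19-2 21-5 21-8 20-10 22-16 57-48 12-12 7-10 6-14 2-16-6-84 1-23 3-18 10-27 34-58 15-33 13-41 14-61"/></g><g data-elev="800"><path d="M121 489l19 1 21-4 19-8 19-11 13-12 11-14 20-40 7-6 20-14 10-10 5-9 3-11 0-25-8-26-5-9-8-8-9-4-10 1-9 8-8 12-4 12-1 14 1 48-2 7-3 5-13 7-45 13-27 11-23 14-14 15-7 15 0 7 2 6 9 9z"/><path d="M106 17l25 28 18 17 18 11 35 17 11 8 7 9 11 23 6 9 8 7 9 2 10-3 11-10 8-13 5-17 1-25-8-63"/></g><g data-elev="850"><path d="M129 476l12 0 14-2 12-5 12-7 10-9 5-9 2-7-3-8-10-6-18 0-19 5-18 9-12 12-3 6-1 6 2 6 3 4z"/><path d="M124 17l16 18 15 11 16 7 18 3 17-3 16-8 12-12 8-16"/></g><g data-elev="900"><path d="M137 17l11 10 11 8 12 5 14 1 12-1 11-5 10-8 7-10"/></g><g data-elev="950"><path d="M150 17l15 10 17 3 16-4 13-9"/></g><g data-elev="1000"><path d="M168 17l12 2 12-2"/></g>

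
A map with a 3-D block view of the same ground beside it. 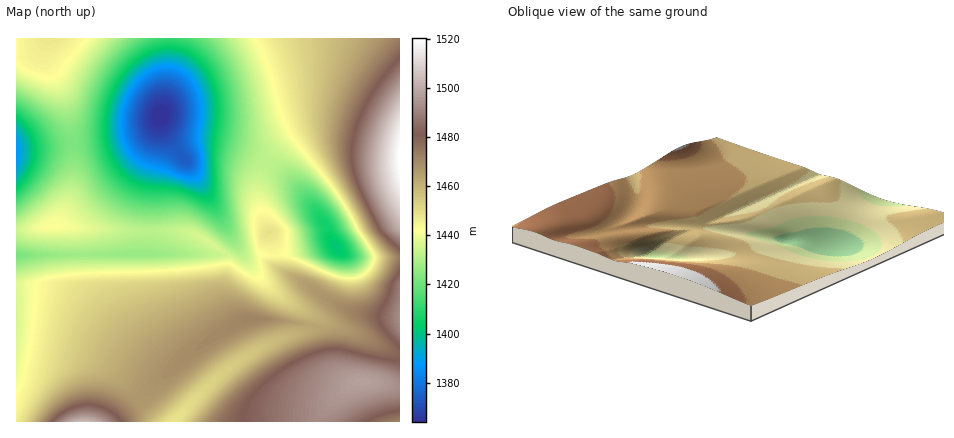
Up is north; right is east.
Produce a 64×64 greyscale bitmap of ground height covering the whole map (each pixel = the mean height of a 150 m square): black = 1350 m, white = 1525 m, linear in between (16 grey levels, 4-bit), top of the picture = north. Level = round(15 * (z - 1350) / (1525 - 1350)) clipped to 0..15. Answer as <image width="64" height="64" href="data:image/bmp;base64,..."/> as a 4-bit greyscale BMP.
<image width="64" height="64" href="data:image/bmp;base64,Qk12CAAAAAAAAHYAAAAoAAAAQAAAAEAAAAABAAQAAAAAAAAIAAATCwAAEwsAABAAAAAAAAAAAAAAABEREQAiIiIAMzMzAERERABVVVUAZmZmAHd3dwCIiIgAmZmZAKqqqgC7u7sAzMzMAN3d3QDu7u4A////AImaq7zN3d3My7qqmZmJmaqru7u7vMzMzMzMzMzLu7u7iJmqu8zMzMu7uqqpmZmZmqq7u7u8zMzMzMzMzMzLu7uImZqru7u7u7uqqqqZmZmZqqu7u7zMzMzMzMzMzMzMy4iJmaqru7u7qqqqqqmZmZmaq7u7vMzMzMzMzMzMzMzMiImZmqqqqqqqqqqqqpmZmZmqu7u7zMzMzMzMzMzMzMyIiJmZqqqqqqqqqqqqqpmZmZqru7vMzMzMzMzd3d3MzIiImZmZqqqqqqqqqqqqqZmZmaqru7zMzMzMzN3d3dzMiIiJmZmZqqqqqqqqqqqqmZmZmqq7u8zMzMzMzd3dzMyIiImZmZmZmqqqqqqqqqqpmZmZqqu7vMzMzMzMzMzMzIiIiJmZmZmaqqqqqqqqqqqZmZmaqqu7vMzMzMzMzMzLiIiImZmZmZmqqqqqqqqqqqqZmZmaqru7vMzMzMzLu7uIiIiZmZmZmZqqqqqqqqqqqqmZmZmqqru7u8y7u7u7u4iIiJmZmZmZmqqqqqqqqqqqqqmZmZmqqqu7u7u7u7u7iIiIiZmZmZmZqqqqqqqqqqqqqqmZmZqqqqq7qqqqu7uIiIiJmZmZmZmaqqqqqqqqqqqqqqqZmZqqqqqqqqu7vHiIiImZmZmZmZmqqqqqqqqqqqqqqqqqqqqqqqqqq7vMeIiIiZmZmZmZmZqqqqqqqqqqqqqqqqqqqqqqqqq7u8x4iIiImZmZmZmZmZqqqqqqqqqqqqqqqqmZqqqqq7u8zHiIiIiZmZmZmZmZmZqqqqqqqqqqqqqZmZmqqqqru7vMeIiIiJmZmZmZmZmZmZqqqqqqqqqpmZmZmqqqqqq7u8x4iIiIiZmZmZmZmZmZmZmqqqqqqZmZmZmqqqqqqqq7zHiIiIiImZmZmZmZmZmZmZmqqqmZmYmZmqqqqqqqqqu8iIiIiIiJmZmZmZmZmZmZmZmZmZmIiZmaqqqpmZmaq7x4iIiIiIiIiZmZmZmZmZmZmZmZiIiJmaqqqZmIiZmqvHd4iIiIiIiIiIiIiIiIiJmZmYiIiImZqpmYiHd4iZq7d3d3d3iIiIiIiIiIiIiIiIiIiIiImZmZmId3ZneImqt3d3d3d3d3d3d3d3d3d3eIiIiHd4iJmYiHdmZWZniZq2Zmd3d3d3d3d3d3d3d3d3d3d3d3iIiIh3ZlVVVWeJmqZmd3d3d3d3d3d3d3d3d3d3d3d3iIiIiHdmVUVWZ4mqt3d3d3d3d3d3d3d3d3d3d3d3d3eIiIiHdmVVRVZ4mqu3d3d3d3d3d3d3d3d3d3d3d3dnd4iIiId2ZVVVZniau8d3iIiIiHd3d3d3d3d3d3d3ZmZ3iIiIh3ZlVVVniau8x3iIiIiIiHd3d3d3d3d3d3ZmZneIiIiHdlVVVniau8zXd4iIiIiHd3d3d3d3d3d3ZmZmd4iIiHdmVVVmeJq8zdd3eIiIh3d3d3dmZmZmZmZmVmZ3iIiHdmVVVWeJq7zN1nd3eIh3d3d3ZmZmZmZmZlVWZ3eIiId2ZVVWZ4mrzN3WZnd3d3d3d2ZmZmZmZmZVVVVnd4iId3ZlVWZ4mrvM3eVmZ3d3d3d2ZmZVVVVVVVVFVmd3iId3ZmZmZ4iavM3e5VZmd3d3d2ZmVVVVVVVURERWZ3d3d3dmZmZ3iau8zd7lVWZnd3d2ZmVVVVRERERERFZnd3d3d2ZmZ3iZq8zd3uRVVmZ3d3ZmVVVEREREMzNEVmd3d3d3dmd3iJqrzN3u5EVWZmd3ZmZVVEREQzMzM0RWZ3d3d3d3d3iJmrvM3e7kRVVmZnZmZVVERDMzMyIjRFZmd3d3d3d3iJmqu8zd7uNEVWZmZmZlVEQzMzMiIiNEVmZ3d3d3d3iImaq7zN3u40RVZmZmZlVUQzMyIiIiI0RWZnd3d3d3iImaq7vM3e7jRFVWZmZmVURDMyIiIiIzRFVmZ3d3d3iImZqru8zd7uNEVWZmZmZVRDMyIiIiIjNEVWZnd3d3iIiZmqu7zN3u5ERVZmZmZlVEMyIiIiIiM0RVZmd3d3iIiZmaq7vM3d7kRVVmZmZmVUQzIiIRIiIzRFVmZ3d3iIiJmZqqu8zN3uRVVmZmZmZVRDMiIRESIjNEVWZnd3eIiImZmqq7vM3e5VVmZmdmZlVEMyIhERIiM0RVVmd3eIiImZmaqru8zd3lVmZnd3ZmVUQzIiEREiIzRFVWZ3d4iIiZmZqqu7zM3eVmZnd3d2ZVRDMiIRESIjNEVVZnd3iIiJmZmqqru8zd1mZ3d3d3ZmVUQzIiERIiM0RVZmd3eIiImZmaqqu7zM3Wd3d3d3d2ZVRDMiIiIiIzRFVmZ3eIiIiZmZmqqru8zNd3d4iHd3ZlVUQzIiIiIzNEVWZnd4iIiJmZmaqqu7vM13eIiIh3dmZVRDMyIiIzNERVZnd3iIiJmZmZqqqru8zHiIiIiHd3ZlVUQzMzMzM0RVVmd3eIiImZmZmqqqq7vMiIiIiIh3d2ZVREMzMzM0RFVmZ3eIiIiZmZmZqqqru7yIiIiIiId3ZmVUREMzNERFVWZ3d4iIiJmZmZmqqqq7u4iIiIiIh3d2ZlVURERERFVWZnd3iIiImZmZmaqqqqu7iIiIiIiId3dmZVVERERVVWZnd3iIiImZmZmZmqqqq7uIiIiIiIiHd3ZmVVVVVVVWZmd3eIiIiZmZmZmaqqqqu4iIiIiIiIh3d2ZmVVVVVWZmd3eIiIiJmZmZmZmqqqqr"/>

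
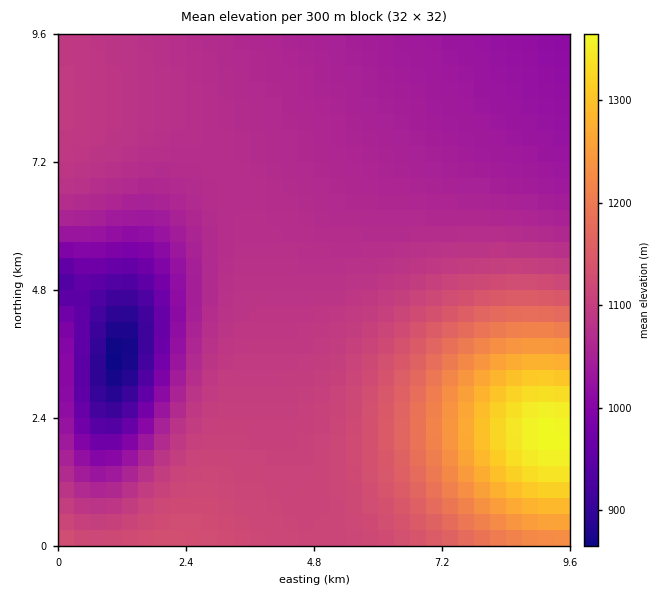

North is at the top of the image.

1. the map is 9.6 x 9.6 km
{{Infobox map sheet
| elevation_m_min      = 860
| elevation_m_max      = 1370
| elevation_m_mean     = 1090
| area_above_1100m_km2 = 31.5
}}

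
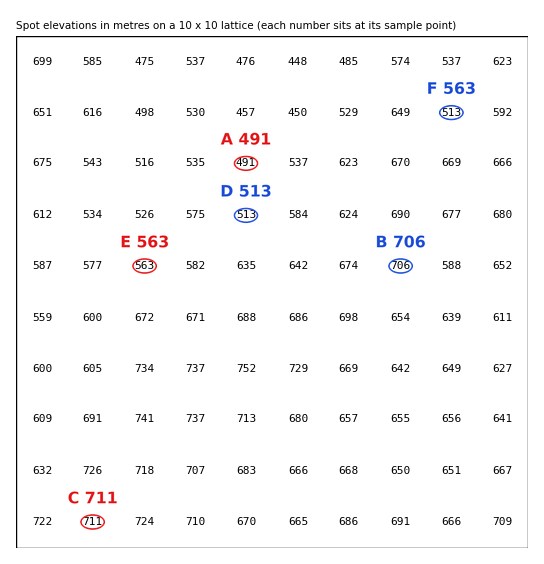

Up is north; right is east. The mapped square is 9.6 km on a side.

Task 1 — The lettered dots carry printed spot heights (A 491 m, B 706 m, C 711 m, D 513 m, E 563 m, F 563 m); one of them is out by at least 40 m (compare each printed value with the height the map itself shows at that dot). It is F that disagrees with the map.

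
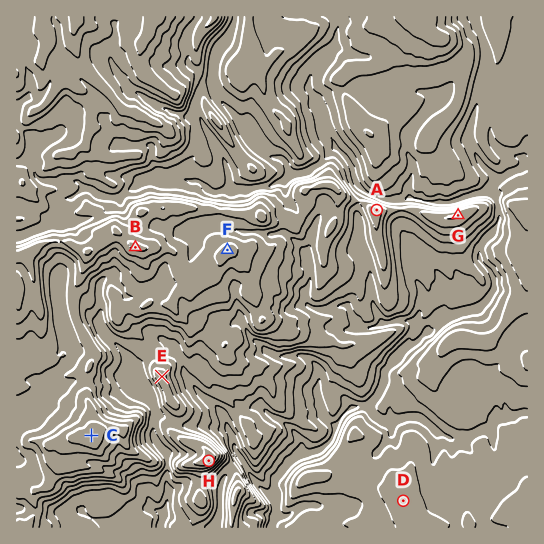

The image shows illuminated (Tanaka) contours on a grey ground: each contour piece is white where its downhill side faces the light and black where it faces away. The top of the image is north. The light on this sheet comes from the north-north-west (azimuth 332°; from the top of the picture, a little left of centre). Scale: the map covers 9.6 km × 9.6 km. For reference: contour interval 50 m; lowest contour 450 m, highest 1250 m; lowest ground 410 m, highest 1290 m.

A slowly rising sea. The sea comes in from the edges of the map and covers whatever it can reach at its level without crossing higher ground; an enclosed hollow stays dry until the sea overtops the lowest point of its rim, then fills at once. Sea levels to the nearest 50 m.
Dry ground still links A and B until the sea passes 800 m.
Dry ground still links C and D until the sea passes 550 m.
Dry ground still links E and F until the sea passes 850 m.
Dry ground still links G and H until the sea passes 750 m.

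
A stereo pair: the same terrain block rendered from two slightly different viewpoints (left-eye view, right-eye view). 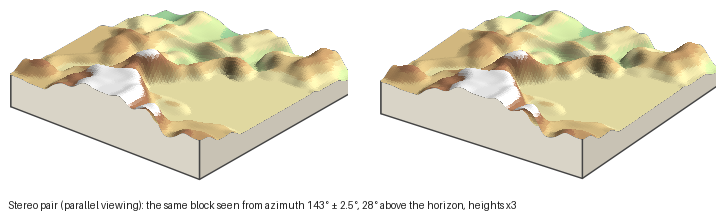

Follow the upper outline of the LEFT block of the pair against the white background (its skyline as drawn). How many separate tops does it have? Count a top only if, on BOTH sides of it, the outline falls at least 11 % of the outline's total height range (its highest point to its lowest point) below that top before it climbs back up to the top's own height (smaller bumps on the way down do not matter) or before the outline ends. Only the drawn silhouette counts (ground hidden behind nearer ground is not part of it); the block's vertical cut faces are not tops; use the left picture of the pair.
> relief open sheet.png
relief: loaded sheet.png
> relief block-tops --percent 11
2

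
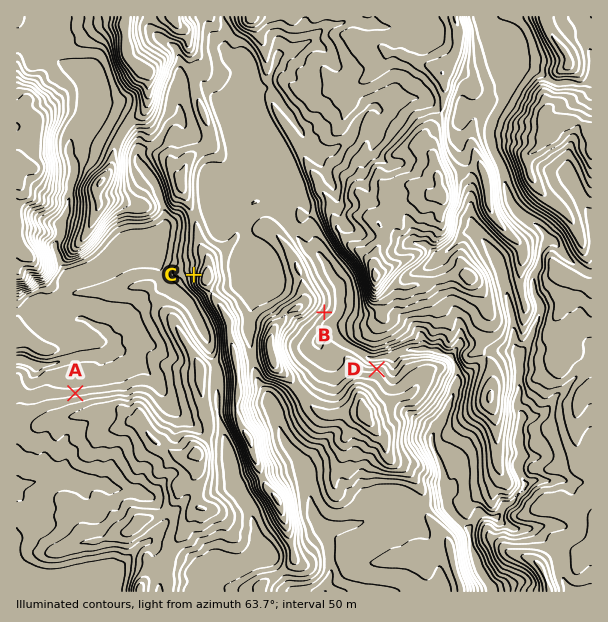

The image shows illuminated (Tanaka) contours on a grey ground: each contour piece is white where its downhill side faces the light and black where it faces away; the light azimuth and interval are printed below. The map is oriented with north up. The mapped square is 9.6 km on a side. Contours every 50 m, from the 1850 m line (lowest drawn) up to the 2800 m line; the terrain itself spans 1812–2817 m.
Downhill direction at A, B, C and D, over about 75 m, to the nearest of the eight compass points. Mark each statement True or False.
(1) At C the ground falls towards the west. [True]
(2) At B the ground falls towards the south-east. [True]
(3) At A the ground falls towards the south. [False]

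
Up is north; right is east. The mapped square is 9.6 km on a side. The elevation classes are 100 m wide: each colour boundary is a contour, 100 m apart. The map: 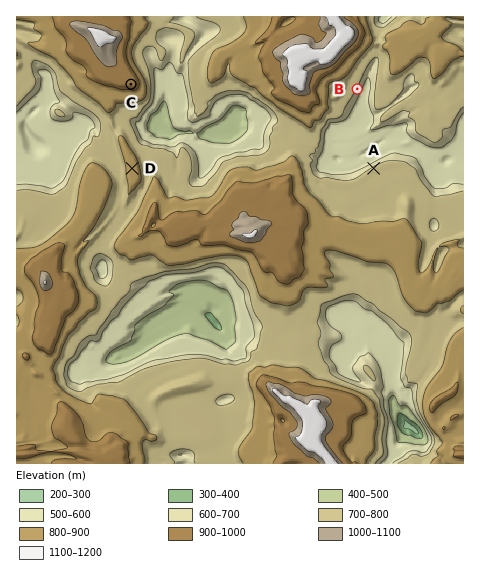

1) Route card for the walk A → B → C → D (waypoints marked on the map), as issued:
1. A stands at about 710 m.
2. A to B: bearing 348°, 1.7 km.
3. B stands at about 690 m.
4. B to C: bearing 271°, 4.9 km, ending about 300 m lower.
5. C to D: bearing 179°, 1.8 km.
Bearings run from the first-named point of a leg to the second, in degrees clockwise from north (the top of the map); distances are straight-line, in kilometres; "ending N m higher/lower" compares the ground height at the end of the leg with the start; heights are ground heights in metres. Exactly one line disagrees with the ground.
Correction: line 4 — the sense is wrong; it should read higher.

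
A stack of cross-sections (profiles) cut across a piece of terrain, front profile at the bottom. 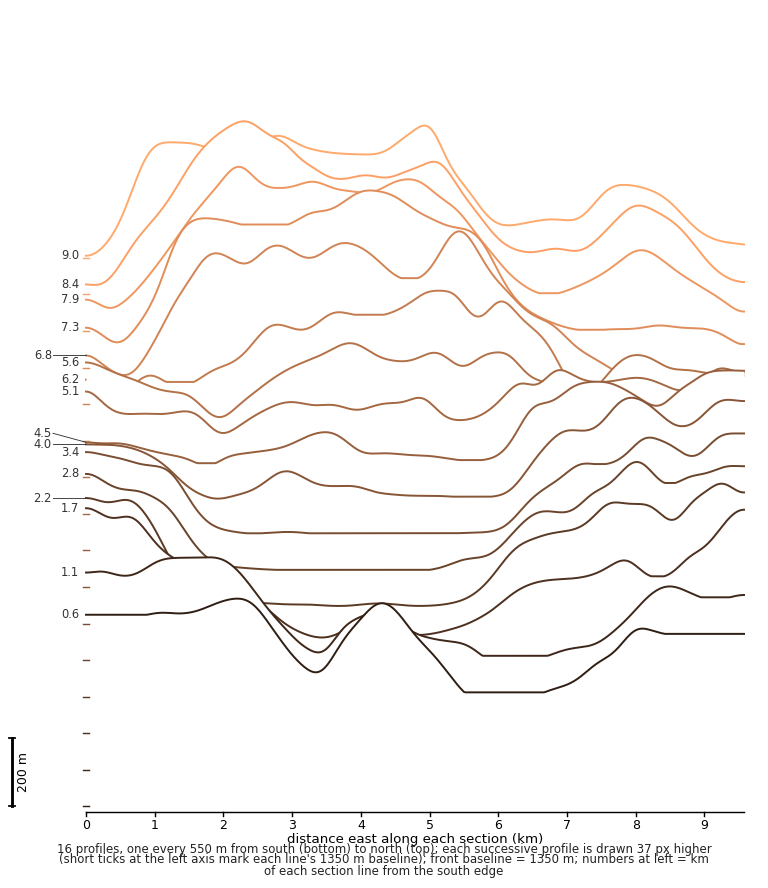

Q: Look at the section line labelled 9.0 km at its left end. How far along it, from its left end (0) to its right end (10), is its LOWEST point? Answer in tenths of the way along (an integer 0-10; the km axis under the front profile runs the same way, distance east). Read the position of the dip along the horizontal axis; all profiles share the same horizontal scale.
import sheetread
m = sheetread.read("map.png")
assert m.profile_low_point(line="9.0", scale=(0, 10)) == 0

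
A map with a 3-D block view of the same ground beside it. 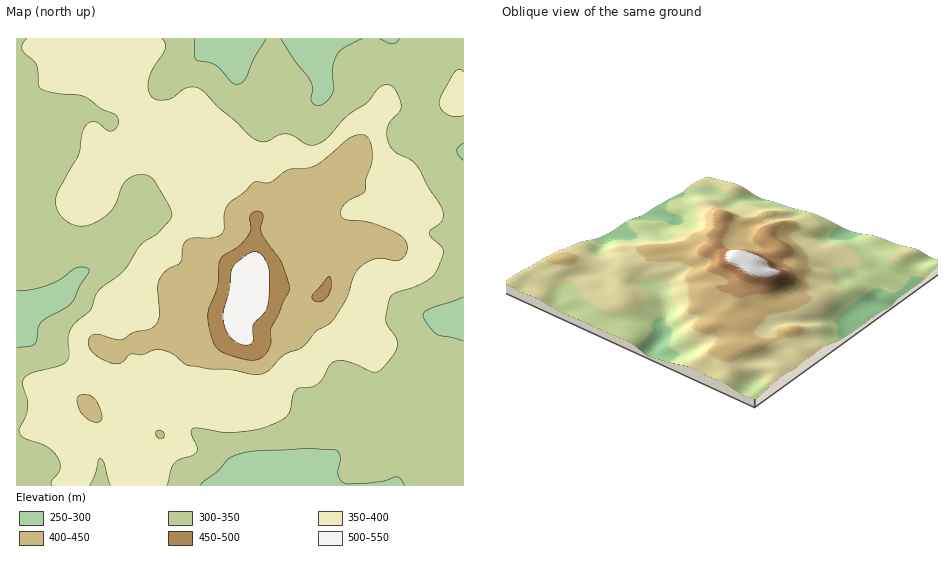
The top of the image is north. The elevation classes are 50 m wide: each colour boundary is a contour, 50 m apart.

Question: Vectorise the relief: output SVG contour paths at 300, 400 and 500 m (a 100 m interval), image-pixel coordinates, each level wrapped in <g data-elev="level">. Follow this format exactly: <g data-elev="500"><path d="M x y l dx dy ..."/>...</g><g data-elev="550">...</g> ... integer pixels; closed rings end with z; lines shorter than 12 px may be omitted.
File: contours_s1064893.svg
<g data-elev="300"><path d="M200 485l4-4 14-11 10-11 8-4 20-4 52-3 25 1 4 2 3 8-2 16 3 6 3 2 26 0 14-2 13-4 3 2 5 6"/><path d="M463 341l-26-7-10-11-4-8 2-3 6-4 32-11"/><path d="M17 291l15-1 17-5 11-5 17-13 8 0 4 3-1 3-8 12-9 18-8 6-17 10-6 4-5 20-4 3-14 2"/><path d="M463 160l-5-5-1-4 1-4 5-4"/><path d="M266 39l-12 19-9 21-3 4-5 1-6-2-16-17-19-5-2-5 0-16"/><path d="M362 39l-18 9-7 6-4 14 0 25-6 8-8 5-5-2-3-4 2-11-3-8-16-21-13-21"/><path d="M400 39l-4 4-4 1-13-5"/></g><g data-elev="400"><path d="M158 438l2 1 4-1 1-3-2-3-3-2-3 1-1 3z"/><path d="M96 422l4-1 2-3-5-16-3-4-5-3-10 1-2 5 4 11 6 7z"/><path d="M255 375l7-1 5-3 16-15 19-8 14-17 16-9 13-21 9-26 7-9 8-5 8-3 22 2 7-7 2-6-1-4-4-6-6-4-25-10-25-3-6-4 0-6 3-6 6-4 12-6 3-4 1-10 5-15 1-10-2-13-5-7-7 0-8 3-27 22-9 6-26 4-18 12-17 0-9 11-17 12-3 7 0 17-2 5-8 4-20 0-7 2-4 6-3 17-13 7-5 5-4 12 1 29-1 6-4 4-6 4-15 3-11 7-26-6-5 2-3 5 1 7 5 6 9 6 10 3 9 0 9-9 12 1 10-5 6-1 13 5 16 11 22 4 21 1z"/></g><g data-elev="500"><path d="M241 344l7 1 4-2 1-5 0-12 11-13 4-11 2-23-2-12-5-11-7-4-10 3-13 12-4 25-6 20 0 10 4 11 6 7z"/></g>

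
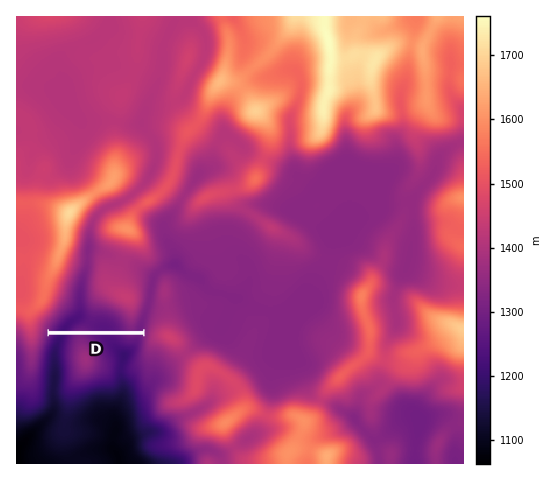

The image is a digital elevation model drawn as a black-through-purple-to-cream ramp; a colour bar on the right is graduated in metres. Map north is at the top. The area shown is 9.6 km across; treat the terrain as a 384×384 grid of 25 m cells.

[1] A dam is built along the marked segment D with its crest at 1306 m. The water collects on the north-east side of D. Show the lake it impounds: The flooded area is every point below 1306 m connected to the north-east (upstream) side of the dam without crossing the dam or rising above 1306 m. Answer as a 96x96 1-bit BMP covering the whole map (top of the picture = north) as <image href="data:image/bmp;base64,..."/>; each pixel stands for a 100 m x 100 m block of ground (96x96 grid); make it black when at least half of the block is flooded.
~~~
<image width="96" height="96" href="data:image/bmp;base64,Qk2+BAAAAAAAAD4AAAAoAAAAYAAAAGAAAAABAAEAAAAAAIAEAAATCwAAEwsAAAIAAAAAAAAA////AAAAAAAAAAAAAAAAAAAAAAAAAAAAAAAAAAAAAAAAAAAAAAAAAAAAAAAAAAAAAAAAAAAAAAAAAAAAAAAAAAAAAAAAAAAAAAAAAAAAAAAAAAAAAAAAAAAAAAAAAAAAAAAAAAAAAAAAAAAAAAAAAAAAAAAAAAAAAAAAAAAAAAAAAAAAAAAAAAAAAAAAAAAAAAAAAAAAAAAAAAAAAAAAAAAAAAAAAAAAAAAAAAAAAAAAAAAAAAAAAAAAAAAAAAAAAAAAAAAAAAAAAAAAAAAAAAAAAAAAAAAAAAAAAAAAAAAAAAAAAAAAAAAAAAAAAAAAAAAAAAAAAAAAAAAAAAAAAAAAAAAAAAAAAAAAAAAAAAAAAAAAAAAAAAAAAAAAAAAAAAAAAAAAAAAAAAAAAAAAAAAAAAAAAAAAAAAAAAAAAAAAAAAAAAAAAAAAAAAAAAAAAAAAAAAAAAAA//4AAAAAAAAAAAAA//4AAAAAAAAAAAAA//4AAAAAAAAAAAAAf/wAAAAAAAAAAAAAP/AAAAAAAAAAAAAAHwAAAAAAAAAAAAAADwAAAAAAAAAAAAAADgAAAAAAAAAAAAAADgAAAAAAAAAAAAAABgAAAAAAAAAAAAAABgAAAAAAAAAAAAAAAgAAAAAAAAAAAAAAAAAAAAAAAAAAAAAAAAAAAAAAAAAAAAAAAAAAAAAAAAAAAAAAAAAAAAAAAAAAAAAAAAAAAAAAAAAAAAAAAAAAAAAAAAAAAAAAAAAAAAAAAAAAAAAAAAAAAAAAAAAAAAAAAAAAAAAAAAAAAAAAAAAAAAAAAAAAAAAAAAAAAAAAAAAAAAAAAAAAAAAAAAAAAAAAAAAAAAAAAAAAAAAAAAAAAAAAAAAAAAAAAAAAAAAAAAAAAAAAAAAAAAAAAAAAAAAAAAAAAAAAAAAAAAAAAAAAAAAAAAAAAAAAAAAAAAAAAAAAAAAAAAAAAAAAAAAAAAAAAAAAAAAAAAAAAAAAAAAAAAAAAAAAAAAAAAAAAAAAAAAAAAAAAAAAAAAAAAAAAAAAAAAAAAAAAAAAAAAAAAAAAAAAAAAAAAAAAAAAAAAAAAAAAAAAAAAAAAAAAAAAAAAAAAAAAAAAAAAAAAAAAAAAAAAAAAAAAAAAAAAAAAAAAAAAAAAAAAAAAAAAAAAAAAAAAAAAAAAAAAAAAAAAAAAAAAAAAAAAAAAAAAAAAAAAAAAAAAAAAAAAAAAAAAAAAAAAAAAAAAAAAAAAAAAAAAAAAAAAAAAAAAAAAAAAAAAAAAAAAAAAAAAAAAAAAAAAAAAAAAAAAAAAAAAAAAAAAAAAAAAAAAAAAAAAAAAAAAAAAAAAAAAAAAAAAAAAAAAAAAAAAAAAAAAAAAAAAAAAAAAAAAAAAAAAAAAAAAAAAAAAAAAAAAAAAAAAAAAAAAAAAAAAAAAAAAAAAAAAAAAAAAAAAAAAAAAAAAAAAAAAAAAAAAAAAAAAAAAAAAAAAAAAAAAAAAAAAAAAAAAAAAAAAAAAAAAAAAAAAAAAAAAAAAAAAAAAAAAAAAAAAAAAAAAAAAA="/>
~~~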